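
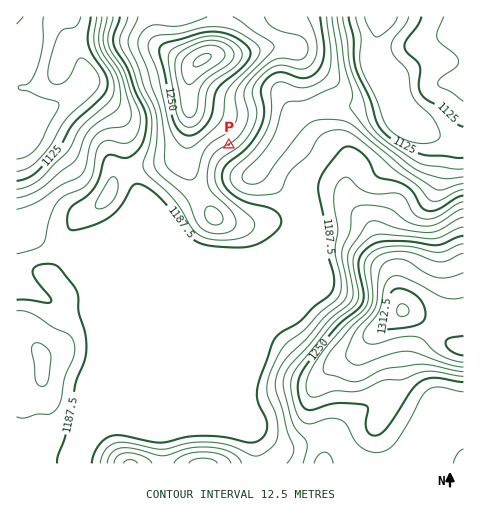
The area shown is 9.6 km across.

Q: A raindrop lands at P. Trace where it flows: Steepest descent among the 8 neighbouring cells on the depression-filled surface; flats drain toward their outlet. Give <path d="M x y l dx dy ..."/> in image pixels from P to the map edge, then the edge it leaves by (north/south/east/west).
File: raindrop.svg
<path d="M229 145l23 23 0 1 1 0 10-7 11-11 6-8 3-6 23-24 1-2 2-1 12-2 1-2 7 0 1-1 56 0 0-43-5-7-6-12 1-1 0-11 1-2 0-5 1-2 0-5"/>
exit: north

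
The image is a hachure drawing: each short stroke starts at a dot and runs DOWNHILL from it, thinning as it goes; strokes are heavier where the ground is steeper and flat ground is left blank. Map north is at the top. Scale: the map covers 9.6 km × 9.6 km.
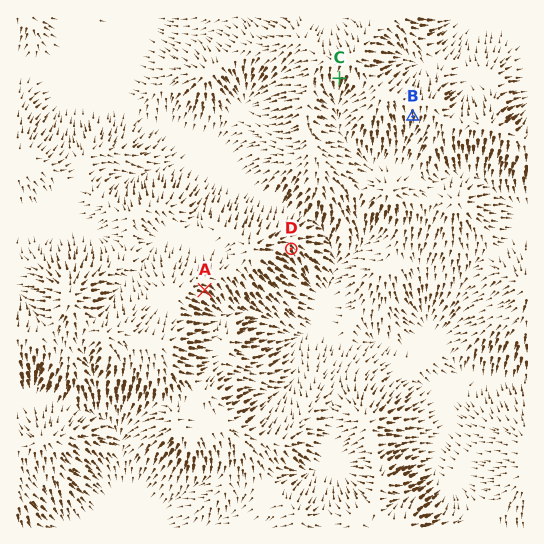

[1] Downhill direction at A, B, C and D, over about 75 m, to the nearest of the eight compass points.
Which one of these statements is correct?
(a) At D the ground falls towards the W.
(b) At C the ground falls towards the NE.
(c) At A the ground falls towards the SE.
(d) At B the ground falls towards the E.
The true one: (c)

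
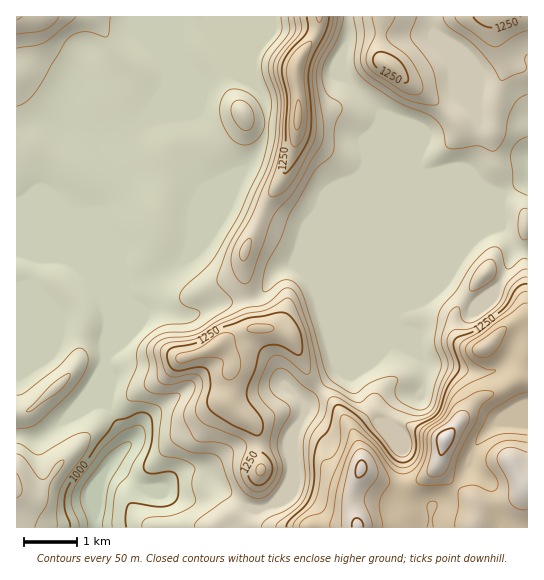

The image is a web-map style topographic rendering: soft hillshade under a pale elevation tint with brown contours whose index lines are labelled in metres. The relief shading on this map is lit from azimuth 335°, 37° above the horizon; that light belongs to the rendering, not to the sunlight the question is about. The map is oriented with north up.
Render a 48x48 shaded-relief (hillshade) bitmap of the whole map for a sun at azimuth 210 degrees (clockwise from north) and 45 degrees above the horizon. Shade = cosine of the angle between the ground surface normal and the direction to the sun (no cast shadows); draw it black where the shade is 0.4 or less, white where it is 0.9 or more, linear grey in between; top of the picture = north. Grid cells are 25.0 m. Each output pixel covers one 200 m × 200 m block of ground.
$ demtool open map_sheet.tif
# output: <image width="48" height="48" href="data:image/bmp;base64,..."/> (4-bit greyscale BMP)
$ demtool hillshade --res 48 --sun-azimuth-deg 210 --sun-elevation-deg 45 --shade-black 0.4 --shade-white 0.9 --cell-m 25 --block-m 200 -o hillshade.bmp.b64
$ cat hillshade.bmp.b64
<image width="48" height="48" href="data:image/bmp;base64,Qk32BAAAAAAAAHYAAAAoAAAAMAAAADAAAAABAAQAAAAAAIAEAAATCwAAEwsAABAAAAAAAAAAAAAAABEREQAiIiIAMzMzAERERABVVVUAZmZmAHd3dwCIiIgAmZmZAKqqqgC7u7sAzMzMAN3d3QDu7u4A////AJmYU1mrqXVnh3mYh1Q1eblVeZiaqpiavKmXRGmrqGVniHiImHU1irlmiZiaqqmazKmHVXqql2d5mYib25dXmrl3mZmrupiKzIiHd5qpiJmquZnO+5mZqqqZmZrMyXaKy3eJiJmoiru7qaze6ni7upupdmndp2isylZ5mZmZmrzMurzMpke8uZqWICa8h4rNuDV4iYmqmazd3Ny6cze8qIhgAEerh5q6hkZ3eIiqqazd3d3LlVi7mZcgBJq8l5l2Q4mYd3mqu7u8zN3tt3mpiqcAObuYh4h0M7uph3iazMu7zN7sl3moiqQCiZYRWIiHZ6qqmYibzNurvN3JZXiZmnAXhkEBV3iamYmqqZmazdy6q8uWVVaKuBBHVDRmdmmqqniaqpmavN3LqrqHZVespAJmVnmpdniau4h4mZmaqs3d3LqYd4rcciZ2eJmpZmd4q5mHiZmaqr3+7sqYiK3aRHmHeIiaiKqZmpmYiIiaqs3dzcqYic7WNpmZiHisze26mpmZiHiZmrp1abqIm96jOJmZmJm97cuqqpmZmImZmXUQA2eJrNthSJmZmZq8uESJmZmZmZmZmXQhIiNYmZcgWZmZmZqqlBA3mZmZqpiZmYd3djI0NGUReZmZmZqqhkMTeZmZqYiZmamqqoZUIlUTiZmZmZmZiIhCaJmaqYiZmaqqq7qpZVQVmZmZmZmZeKqXZ5mamImZmZmZmqvLiGM3mZmZmZmZiKu5ZZmZiJmZmZmZiJvLiHRpmZmZmZmZmZqYVIiYiZmZmqqZmJrLiIiZmZmZmZmZmYd2ZZmZmZmZmqqZmZm6iJmZmZmZmZmZmYZWiJmZmZmZqqqZmZmJiJmZmZmZmZmZmZhnmpmZmZmZqqqZmZl4iIiZmZmZmZmZmZmIrJmZmZmaqqmZmZmHmYiZmZmZmZmZmZmZq5mZmZmaqqmZmZmYmpmZmZmZmZmZmZmaqZmZmZmqqpmZmZmpm7qZmZmZmZmZmZmal6maqqmqqZmZmZmpirqZmZmZmZmZmZmahpmqqpmZmZmZmZmZiLqImqmZmZmZmZqqhpqqmZmZmamZmqqamKuIqqmZmZmaqqu5d5qpmZmZmamZmqqqqZuYmpmZmZmqu7u4eJmZmZmZmZmZmqq7upyoiIiZmZmqzLu5iZmZmZmZmZmZmZrMu6y3Z4mZmZmry6qpmpmZmZmqmZmZmavcmrylR5qpmZq8ypqoiamZmZqqmZmZmavJabuTN5mZmr3duImZmaqZmZqqmZmZmaqVWsuSN4iJve/biJqpmaqZmZqpmZmZmalka92BJnic7/2oiZqpmpmZmZqpmZmZmal3ne2BNonP/9l3iZqqq5mZmZqqqZmZmqmZrdxyR5vv/YVniZq7qpmZmZqqmZmZmpmZq6mEWKzetkVnmZvLqaqqmZqpmJmZqZmZqWVmaJu5Y0Vomb3bqcy6qqqpiZmZmZmZmXRYh5upZmeJq97Lqsy6q7uYmZmZmZmZmZmJlnu6mIiazu3Lu8y7q7qYmZmZmZmZmau7lWvLqZmb3uzLuw=="/>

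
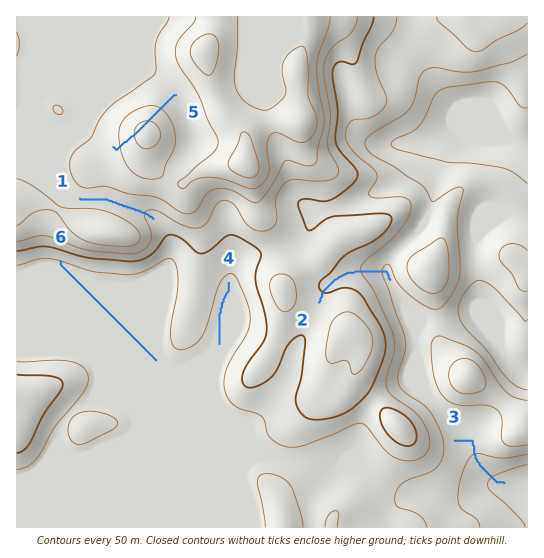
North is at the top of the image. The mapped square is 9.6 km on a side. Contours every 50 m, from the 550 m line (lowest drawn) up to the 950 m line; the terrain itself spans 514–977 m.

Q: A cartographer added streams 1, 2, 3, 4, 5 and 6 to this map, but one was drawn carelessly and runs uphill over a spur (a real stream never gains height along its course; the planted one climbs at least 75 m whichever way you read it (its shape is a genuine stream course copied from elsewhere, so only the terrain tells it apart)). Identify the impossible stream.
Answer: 5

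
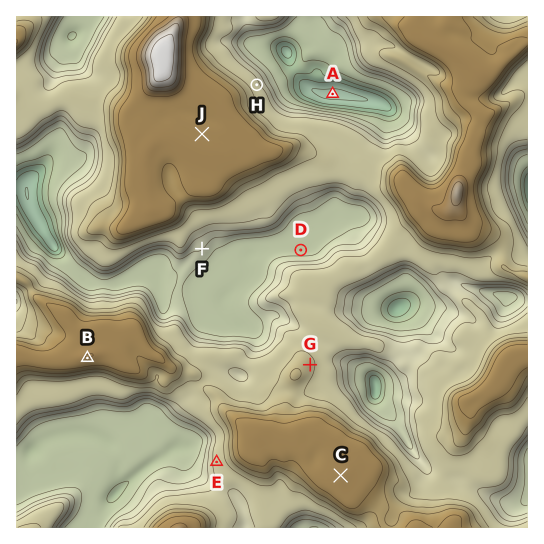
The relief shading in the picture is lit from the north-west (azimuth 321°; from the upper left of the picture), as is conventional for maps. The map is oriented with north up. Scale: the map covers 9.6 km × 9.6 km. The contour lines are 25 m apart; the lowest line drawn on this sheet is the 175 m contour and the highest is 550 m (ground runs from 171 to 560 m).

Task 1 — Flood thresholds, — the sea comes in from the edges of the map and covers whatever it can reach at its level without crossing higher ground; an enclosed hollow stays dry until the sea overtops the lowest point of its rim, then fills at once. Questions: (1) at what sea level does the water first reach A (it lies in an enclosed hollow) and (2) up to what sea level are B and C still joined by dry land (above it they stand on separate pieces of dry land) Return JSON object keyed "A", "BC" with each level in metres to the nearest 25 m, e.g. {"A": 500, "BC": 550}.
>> {"A": 275, "BC": 375}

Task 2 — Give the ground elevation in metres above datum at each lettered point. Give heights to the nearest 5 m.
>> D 270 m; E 360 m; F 300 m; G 385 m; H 360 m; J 460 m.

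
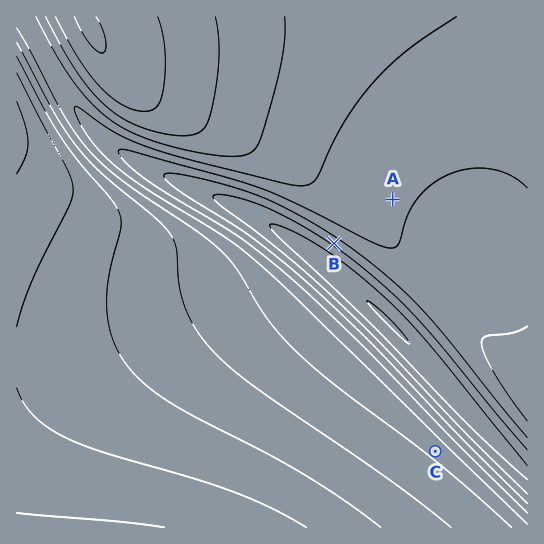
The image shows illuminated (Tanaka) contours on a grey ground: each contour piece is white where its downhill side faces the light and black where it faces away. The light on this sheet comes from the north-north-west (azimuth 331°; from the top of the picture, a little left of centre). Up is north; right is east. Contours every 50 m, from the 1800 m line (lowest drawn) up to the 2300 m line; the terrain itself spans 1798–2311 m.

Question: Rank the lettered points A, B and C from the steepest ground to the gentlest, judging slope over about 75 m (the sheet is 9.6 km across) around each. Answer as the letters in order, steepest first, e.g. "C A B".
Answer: B C A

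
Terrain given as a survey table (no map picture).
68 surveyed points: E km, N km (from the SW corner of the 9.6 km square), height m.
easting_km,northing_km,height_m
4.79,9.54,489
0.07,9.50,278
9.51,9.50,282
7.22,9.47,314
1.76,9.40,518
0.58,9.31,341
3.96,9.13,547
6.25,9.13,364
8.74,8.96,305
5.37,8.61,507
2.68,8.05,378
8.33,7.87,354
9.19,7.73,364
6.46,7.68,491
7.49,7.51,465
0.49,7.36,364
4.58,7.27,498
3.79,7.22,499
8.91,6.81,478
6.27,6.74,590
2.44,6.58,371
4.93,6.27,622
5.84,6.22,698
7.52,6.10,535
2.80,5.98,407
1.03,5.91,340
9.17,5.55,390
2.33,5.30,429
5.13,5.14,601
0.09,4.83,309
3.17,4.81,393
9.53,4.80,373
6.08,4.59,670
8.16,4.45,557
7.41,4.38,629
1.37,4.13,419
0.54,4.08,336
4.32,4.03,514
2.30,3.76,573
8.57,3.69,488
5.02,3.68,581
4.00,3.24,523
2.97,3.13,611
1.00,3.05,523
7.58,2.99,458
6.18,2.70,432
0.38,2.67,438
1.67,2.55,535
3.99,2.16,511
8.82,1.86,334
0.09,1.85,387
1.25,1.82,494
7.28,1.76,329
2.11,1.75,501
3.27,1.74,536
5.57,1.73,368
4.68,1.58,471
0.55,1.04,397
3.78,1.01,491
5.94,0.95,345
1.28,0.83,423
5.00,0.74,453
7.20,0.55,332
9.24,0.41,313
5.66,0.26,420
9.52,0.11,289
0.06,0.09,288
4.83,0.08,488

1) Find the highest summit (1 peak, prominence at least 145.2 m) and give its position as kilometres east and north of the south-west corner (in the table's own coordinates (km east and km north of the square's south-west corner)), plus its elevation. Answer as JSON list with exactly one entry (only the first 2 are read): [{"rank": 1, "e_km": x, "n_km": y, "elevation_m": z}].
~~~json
[{"rank": 1, "e_km": 5.69, "n_km": 6.24, "elevation_m": 704}]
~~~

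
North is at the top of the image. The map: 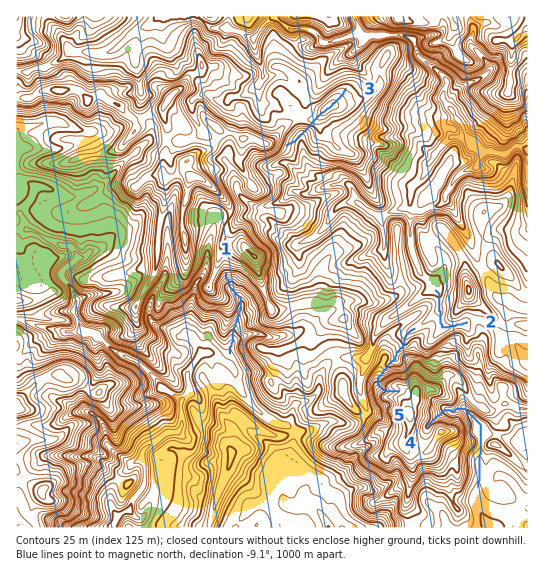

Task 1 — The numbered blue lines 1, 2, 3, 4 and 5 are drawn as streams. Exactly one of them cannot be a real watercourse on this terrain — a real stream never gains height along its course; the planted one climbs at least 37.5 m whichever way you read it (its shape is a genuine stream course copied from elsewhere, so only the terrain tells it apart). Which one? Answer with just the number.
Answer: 3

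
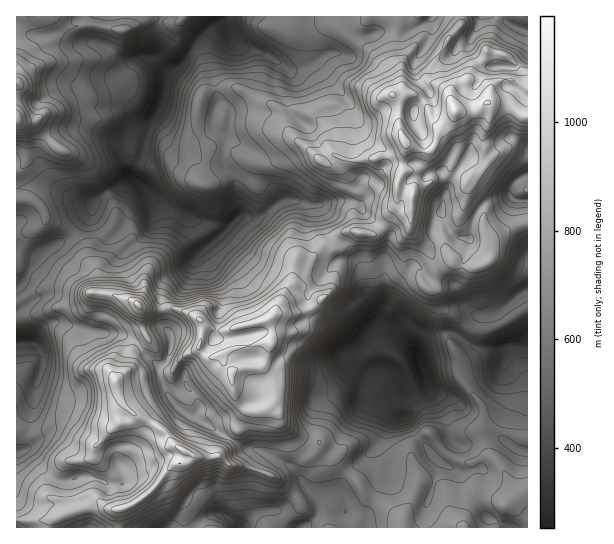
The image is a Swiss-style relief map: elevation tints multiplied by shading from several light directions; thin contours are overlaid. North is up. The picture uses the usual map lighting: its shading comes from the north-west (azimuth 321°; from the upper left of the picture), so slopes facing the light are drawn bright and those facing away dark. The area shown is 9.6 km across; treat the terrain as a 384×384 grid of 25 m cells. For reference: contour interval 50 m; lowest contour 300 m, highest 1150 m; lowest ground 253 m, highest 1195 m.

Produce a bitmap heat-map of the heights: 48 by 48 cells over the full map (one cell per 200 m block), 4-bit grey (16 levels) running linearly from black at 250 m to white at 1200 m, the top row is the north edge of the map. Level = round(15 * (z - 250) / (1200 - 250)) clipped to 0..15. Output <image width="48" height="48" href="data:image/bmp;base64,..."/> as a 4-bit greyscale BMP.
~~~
<image width="48" height="48" href="data:image/bmp;base64,Qk32BAAAAAAAAHYAAAAoAAAAMAAAADAAAAABAAQAAAAAAIAEAAATCwAAEwsAABAAAAAAAAAAAAAAABEREQAiIiIAMzMzAERERABVVVUAZmZmAHd3dwCIiIgAmZmZAKqqqgC7u7sAzMzMAN3d3QDu7u4A////AJqqqZmrqYd3d3ZEVmZWZmZmd4d3iIdmZ5qqu6vNy6mYh2VVVVZmZmZmd3dnd3dnd4mqqru8zcuph3ZmZmZ2ZmZnd3dnd3d4h4mqqqqqrNzKiHd3d4dmZmZ2Zndmd3d3d4iZmZqqqs3cqYiIiZhmZmd2Zmd2Zmd3d3iJqqqqqrze26u6mYd3d3ZmZmdmZmZ3d2eJqru6q7ze7dypiHd4d3ZmZmZlZmZ3ZlZ4mry7u83u3MyoiIiIh3dlVmZmVVZmVWZnirzMzM3cu6mqmZmIh3ZlVVZmVWZmZmZniazd3d3KqZm7u7uXd2VEMzRVVWZlVVVniJvd3dypiJq8zMuGZlQyIhI0RFZVVVVXiJvd3cuZmavMzMt1VUMiIhIiM1ZVVVRWeJve3LqZmbzczMuFVUMiIRESJFVERFRGeJve3LmZm83dzMuGVEIiIRESNVVDNERFeazd3LmprN3d3cuGVDIRERESRVQzM0RFeavMy6mrvd3d3cuWUyIRESATRVQyIzM1eJmruqqb3d3d3dyoUyISIhATVUQyIiI2eIiJqrqazd3d3ty6dDIREREjVERDIkRWd3iJq7mazd3d3dzLl0MhESIkRVVUQ1VmeImavLqq3czd7u3LqGQyIiNGZlVVVFZneKqr3tu7zLu8ze3LuWVDM0VnZlVUVVVmebzN3cqZmqqqvNy7y4ZVRWeIdmZVRFVmebzLu6mHZniZmry7u5dmZniZh3dmVFVWd4mZmph1VFZ4mqu6qph3d4mZiJmHZVVWZ3h3iJhkM0Vniau6qZiIeImZmqqodlVVZnd2Z4dkMjRWeKq6qpmIiJmZqpqpdlVVVmZmZmZUMiNFaJqqqqqqmqqpmZmphlZlVVVVVURDMyI0V4mZmqu7qrupmZmpmFZmVURVVDMyIjIjRWiIiJqqu8ypmpmZiGZmVDNFUyIiMzMjRFZmZ4mavNypmqmYiGdmVDNEQiIjRVREVURVZoiavN25mqqYdmZlVEQzIRI1ZmVVZVVWeJmavd26m7qXZ2ZmVVVDESNWd3ZmZmZ3iamardzLq7upd3dmZmZTIiRWZmZmd3eJq6qrvNzLu7u6h3d3iHZTIiRWZmZnd3iau7u8zN3cu7u7qYiJmHZDMiRWZmZnd4iau7u7ze7dy7u7qZmZh2VDMiRGZmZneImZqqqrzu3e3MzLqsuod2VUMiNFZmZniImImZmrztze7dzbvNuph2ZUMyI1ZmZniIiImZmbzdzd7u3tzcqZh2ZUQyEkZ2ZniIiIiZmszdzd7+7t3bqIdmZURDEkZ2Z3d3d3iIms3d3N7t7t3MqHdmVURDIjVmd3dmZmd4mrzdzM3d3dzLqYdmVURDISRVZmZlVVZniau7q7zNzMzKmYd2ZVQyISNERERERVVmaJqqmqq7u7u5mId2ZVQyIzMzMiM0VVVWZ4mZmaqqu7uYiHdmVWVEREMyIiRVZmZmd3iImJqZqpiIiHd2Z3dlVWQyIjVmZmZ3d3eIiIqpiYd4iIh3dndmVmZCIkVmZmZ3d3eIh3ipd3dw=="/>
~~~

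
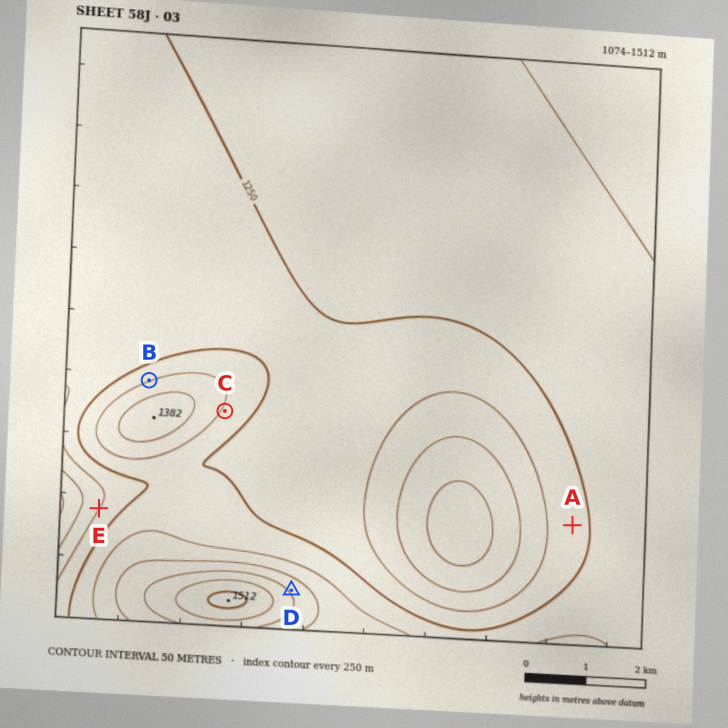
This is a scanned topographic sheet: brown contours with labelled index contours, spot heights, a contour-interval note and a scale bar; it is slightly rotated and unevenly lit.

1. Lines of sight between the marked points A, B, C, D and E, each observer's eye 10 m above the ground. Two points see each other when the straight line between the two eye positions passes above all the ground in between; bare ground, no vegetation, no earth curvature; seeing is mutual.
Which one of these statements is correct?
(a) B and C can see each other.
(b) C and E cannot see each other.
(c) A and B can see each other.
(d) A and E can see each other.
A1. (b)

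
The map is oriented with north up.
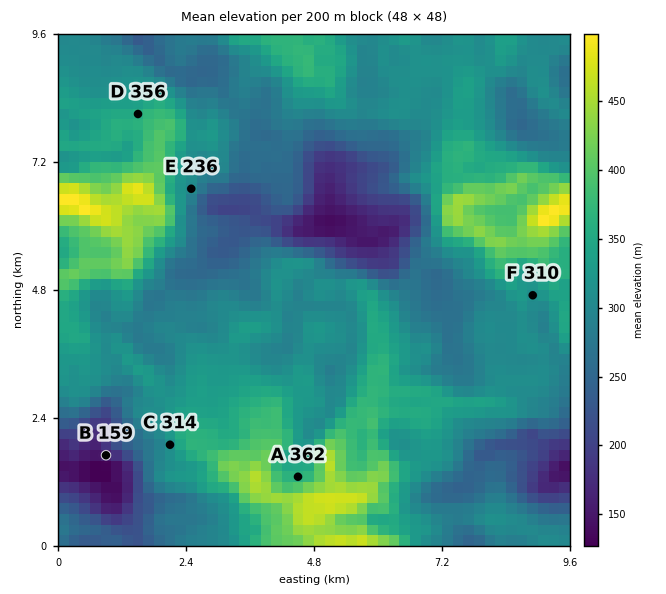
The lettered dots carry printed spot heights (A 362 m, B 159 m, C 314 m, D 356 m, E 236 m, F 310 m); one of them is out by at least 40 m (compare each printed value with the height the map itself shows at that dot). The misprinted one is E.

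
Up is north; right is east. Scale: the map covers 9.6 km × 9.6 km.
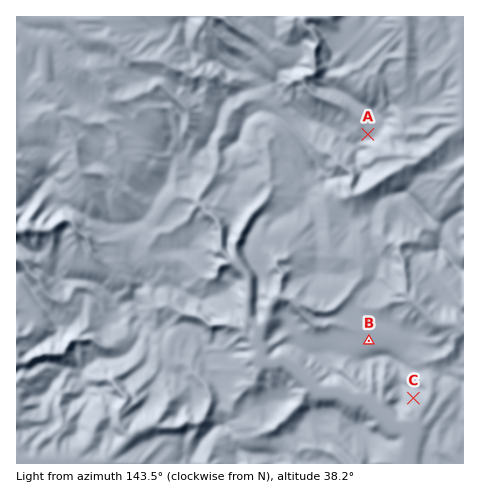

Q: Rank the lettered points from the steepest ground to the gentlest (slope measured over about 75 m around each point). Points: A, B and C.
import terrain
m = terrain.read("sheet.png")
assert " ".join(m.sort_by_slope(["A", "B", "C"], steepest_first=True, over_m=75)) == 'C A B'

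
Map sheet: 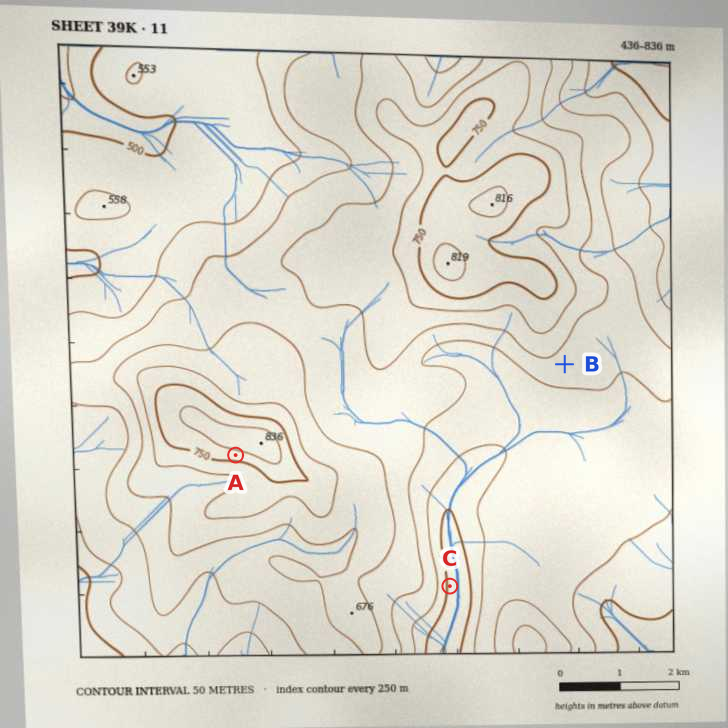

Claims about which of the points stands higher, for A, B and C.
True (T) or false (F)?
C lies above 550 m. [F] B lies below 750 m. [T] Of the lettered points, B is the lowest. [F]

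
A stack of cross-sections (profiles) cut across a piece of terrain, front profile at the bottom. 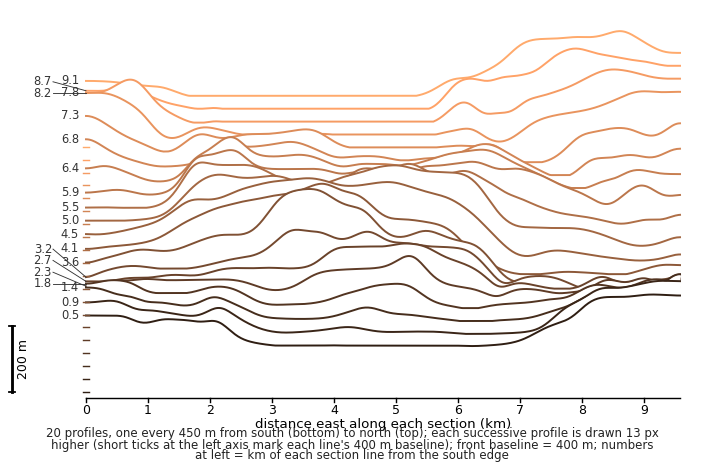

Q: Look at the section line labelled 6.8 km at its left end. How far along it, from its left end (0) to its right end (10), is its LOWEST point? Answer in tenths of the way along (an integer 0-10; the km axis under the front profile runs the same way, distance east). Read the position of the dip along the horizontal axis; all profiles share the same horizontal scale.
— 8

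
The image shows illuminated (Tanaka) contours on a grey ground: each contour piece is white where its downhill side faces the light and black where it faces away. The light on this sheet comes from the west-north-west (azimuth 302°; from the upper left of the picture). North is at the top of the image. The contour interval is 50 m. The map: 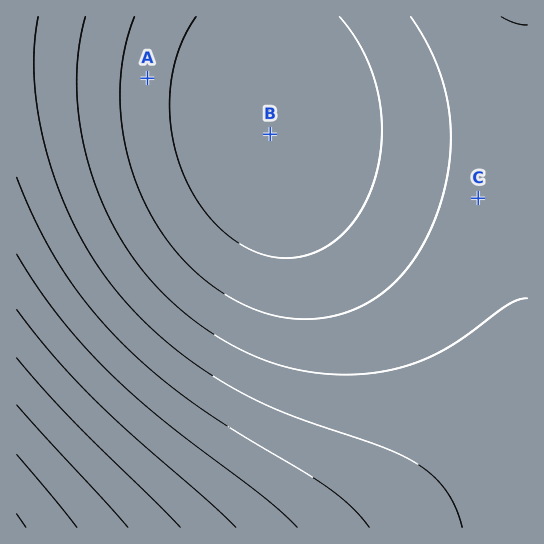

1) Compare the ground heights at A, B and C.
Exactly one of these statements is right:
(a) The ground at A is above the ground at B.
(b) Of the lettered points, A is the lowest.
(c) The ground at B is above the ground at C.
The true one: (a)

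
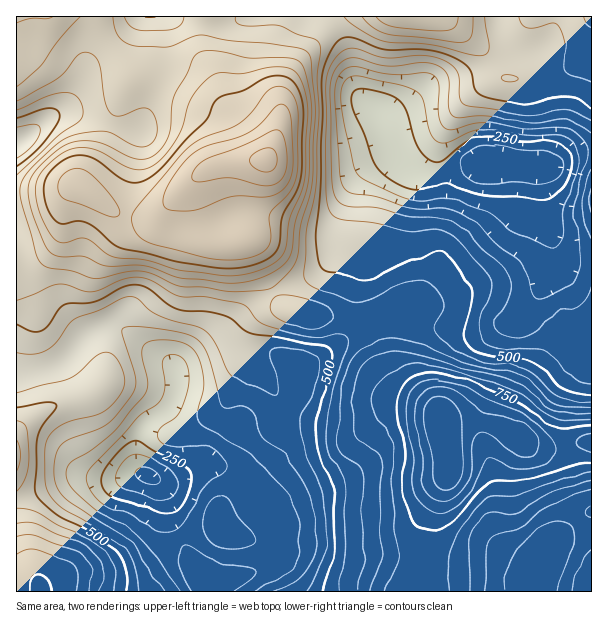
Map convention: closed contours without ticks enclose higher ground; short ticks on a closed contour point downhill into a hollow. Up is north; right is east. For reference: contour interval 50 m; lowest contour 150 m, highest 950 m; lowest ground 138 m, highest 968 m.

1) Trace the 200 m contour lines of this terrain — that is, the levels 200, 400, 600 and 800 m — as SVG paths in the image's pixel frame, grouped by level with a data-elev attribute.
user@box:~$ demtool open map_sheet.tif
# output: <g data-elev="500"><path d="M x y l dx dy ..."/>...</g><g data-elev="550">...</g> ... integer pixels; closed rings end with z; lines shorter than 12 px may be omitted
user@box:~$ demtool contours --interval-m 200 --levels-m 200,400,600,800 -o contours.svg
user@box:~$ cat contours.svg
<g data-elev="200"><path d="M158 500l-33-11-8-5-2-5 2-8 5-8 6-6 7-3 11 2 18 9 10 9 3 9-1 11-8 6z"/><path d="M485 183l-9-1-8-4-6-5-2-6 1-6 4-6 6-6 8-3 13-1 30 5 27 1 9 4 5 7 0 8-3 6-5 5-6 2z"/></g><g data-elev="400"><path d="M165 591l-13-15-14-25-7-10-8-6-21-11-35-24-9-11-4-11 1-22 7-12 7-5 27-9 11-6 10-10 17-22 2-8-1-9-13-43 1-4 5-1 18 0 30 5 13 3 9 5 6 7 5 10 13 50 6 2 15-2 7 3 4 6 9 21 22 18 17 25 7 17 5 16 3 26-1 13-7 14-10 14-8 5-18 6"/><path d="M591 287l-4 11-6 7-24 8-26 21-7 3-9 1-9-2-6-3-4-4 0-8 14-26 2-10-1-7-7-11-19-16-20-21-11-8-10-4-31 0-36-10-29-2-7-3-5-4-3-8-1-14-2-84 1-12 2-8 5-7 6-6 6-2 9 0 18 6 10 2 33-3 11 0 10 5 7 7 1 8 0 25 2 6 4 3 31-1 42 7 38-4 10 4 15 10"/><path d="M591 170l-7 18-2 18 2 13 7 19"/></g><g data-elev="600"><path d="M99 591l5-13 0-9-4-9-10-11-12-7-22-8-20-10-9-2-10 1"/><path d="M485 591l0-42 2-7 4-5 4-2 20-5 37-26 21-9 18-5"/><path d="M591 550l-6 7-6 11-6 23"/><path d="M17 471l3-9 0-7-3-15"/><path d="M591 409l-24-2-10-2-9-6-18-18-11-6-54-12-39-17-18-6-12-2-10 1-14 4-10 6-10 11-7 15-3 15-5 47 1 7 3 7 18 16 5 9-3 31 4 51-8 33"/><path d="M300 327l12 2 12-3 8-5 1-3 0-4-9-8-18-7-21-4-10 2-5 8 2 9 11 7z"/><path d="M17 101l41-23 8-7 12-16 5-2 4-1 8 4 4 7 6 38 5 12 4 3 6 0 20-8 7 0 6 6 4 11 0 7-2 7-5 5-6 3-10-2-20-11-9-3-18 1-16 4-15 9-29 28-6 12 0 13 15 57 3 6 5 5 7 2 21 3 23 8 33-7 15-1 10 3 26 12 25 1 24 4 36-1 6-1 6-4 14-14 7-11 4-35 11-40 3-75-4-48-2-8-4-4-9-3-29-4-39-3-25-5-11 2-24 10-33-1-9-3-7-6-4-8-2-12"/><path d="M362 17l11 10 14 7 72 8 8-1 3-3 3-8 0-13"/><path d="M584 17l2 6 5 4"/></g><g data-elev="800"><path d="M433 512l7 1 6-1 7-3 8-7 12-14 11-26 4-4 4 1 23 10 9 0 9-1 13-4 7-6 3-8-2-7-14-17-13-11-37-14-23-14-13-4-14-3-11 0-9 2-6 5-4 6-4 17 1 13 6 32-2 28 3 9 5 9 6 6z"/><path d="M591 433l-12 4-4 6 5 6 11 4"/><path d="M220 260l16 0 12-2 10-3 8-6 5-10-2-20 1-6 18-19 6-11 4-18 0-54-2-9-3-7-9-8-8 0-8 3-17 23-14 12-33 12-15 10-49 56-8 12 0 7 3 9 5 6 7 5 55 15z"/><path d="M109 216l7 1 3-2 1-3-2-5-10-15-16-17-8-5-7-2-8 2-7 6-4 10 1 6 3 5z"/></g>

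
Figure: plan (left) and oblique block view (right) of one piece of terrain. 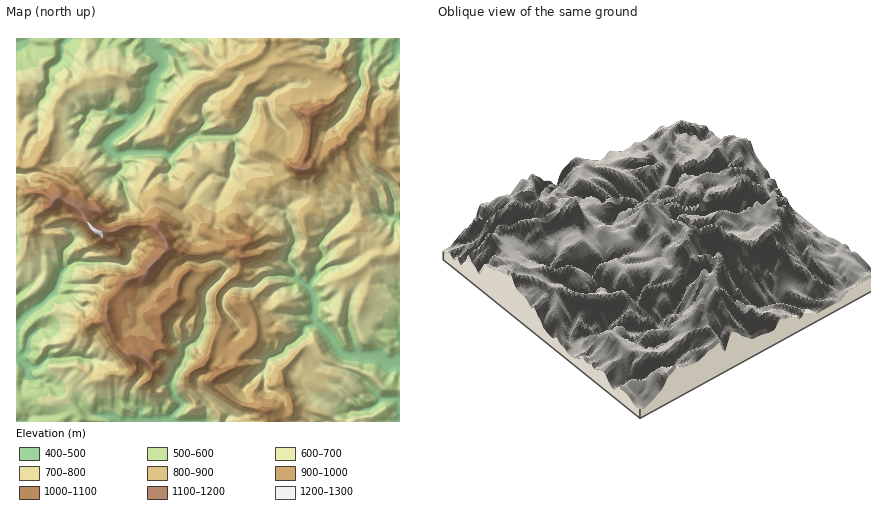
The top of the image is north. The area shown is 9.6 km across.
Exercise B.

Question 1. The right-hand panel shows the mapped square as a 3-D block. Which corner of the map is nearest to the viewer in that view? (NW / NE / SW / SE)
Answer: NW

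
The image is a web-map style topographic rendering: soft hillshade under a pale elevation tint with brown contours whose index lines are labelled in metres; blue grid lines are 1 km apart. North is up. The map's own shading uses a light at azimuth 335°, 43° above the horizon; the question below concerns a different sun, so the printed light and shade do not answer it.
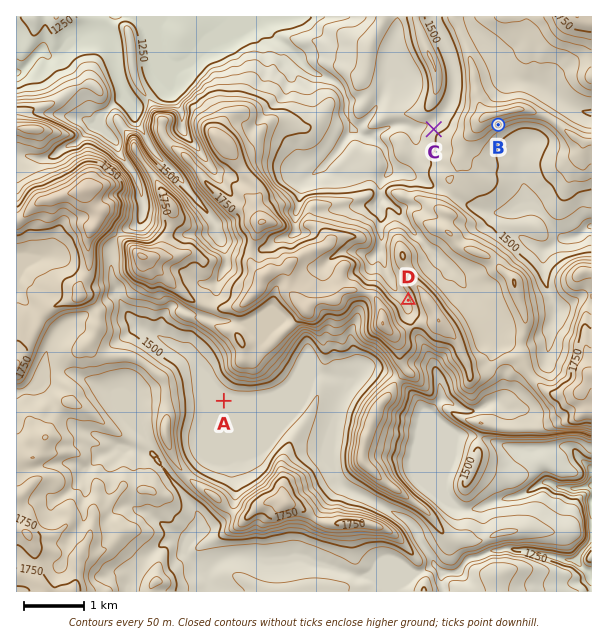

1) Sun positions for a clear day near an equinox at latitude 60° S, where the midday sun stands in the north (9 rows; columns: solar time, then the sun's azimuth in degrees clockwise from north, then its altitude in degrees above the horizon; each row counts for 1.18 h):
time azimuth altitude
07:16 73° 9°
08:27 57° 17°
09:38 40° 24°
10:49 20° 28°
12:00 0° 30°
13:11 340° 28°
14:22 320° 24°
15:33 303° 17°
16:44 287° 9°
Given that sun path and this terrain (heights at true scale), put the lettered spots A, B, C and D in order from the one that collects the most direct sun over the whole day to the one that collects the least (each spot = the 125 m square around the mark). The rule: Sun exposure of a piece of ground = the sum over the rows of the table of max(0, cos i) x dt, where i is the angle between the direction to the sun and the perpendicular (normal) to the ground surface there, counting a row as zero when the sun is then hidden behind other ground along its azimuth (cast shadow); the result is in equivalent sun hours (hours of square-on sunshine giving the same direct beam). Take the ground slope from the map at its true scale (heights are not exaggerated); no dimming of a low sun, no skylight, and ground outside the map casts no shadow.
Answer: C > A > D > B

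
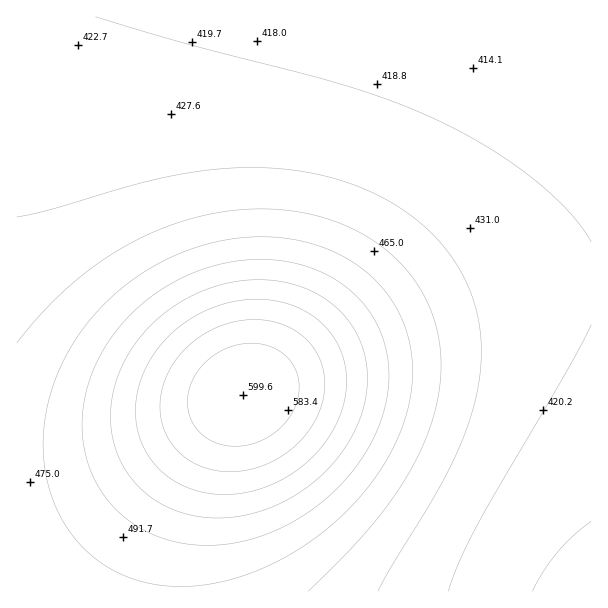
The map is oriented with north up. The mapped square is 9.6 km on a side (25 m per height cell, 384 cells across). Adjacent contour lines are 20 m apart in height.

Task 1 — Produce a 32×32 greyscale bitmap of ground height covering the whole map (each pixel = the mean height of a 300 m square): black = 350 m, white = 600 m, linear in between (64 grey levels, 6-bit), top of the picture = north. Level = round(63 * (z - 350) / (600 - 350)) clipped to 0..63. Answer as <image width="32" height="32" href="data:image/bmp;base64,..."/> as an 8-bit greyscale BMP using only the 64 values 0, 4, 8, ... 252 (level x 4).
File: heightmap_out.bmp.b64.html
<image width="32" height="32" href="data:image/bmp;base64,Qk02CAAAAAAAADYEAAAoAAAAIAAAACAAAAABAAgAAAAAAAAEAAATCwAAEwsAAAABAAAAAAAAAAAAAAEBAQACAgIAAwMDAAQEBAAFBQUABgYGAAcHBwAICAgACQkJAAoKCgALCwsADAwMAA0NDQAODg4ADw8PABAQEAAREREAEhISABMTEwAUFBQAFRUVABYWFgAXFxcAGBgYABkZGQAaGhoAGxsbABwcHAAdHR0AHh4eAB8fHwAgICAAISEhACIiIgAjIyMAJCQkACUlJQAmJiYAJycnACgoKAApKSkAKioqACsrKwAsLCwALS0tAC4uLgAvLy8AMDAwADExMQAyMjIAMzMzADQ0NAA1NTUANjY2ADc3NwA4ODgAOTk5ADo6OgA7OzsAPDw8AD09PQA+Pj4APz8/AEBAQABBQUEAQkJCAENDQwBEREQARUVFAEZGRgBHR0cASEhIAElJSQBKSkoAS0tLAExMTABNTU0ATk5OAE9PTwBQUFAAUVFRAFJSUgBTU1MAVFRUAFVVVQBWVlYAV1dXAFhYWABZWVkAWlpaAFtbWwBcXFwAXV1dAF5eXgBfX18AYGBgAGFhYQBiYmIAY2NjAGRkZABlZWUAZmZmAGdnZwBoaGgAaWlpAGpqagBra2sAbGxsAG1tbQBubm4Ab29vAHBwcABxcXEAcnJyAHNzcwB0dHQAdXV1AHZ2dgB3d3cAeHh4AHl5eQB6enoAe3t7AHx8fAB9fX0Afn5+AH9/fwCAgIAAgYGBAIKCggCDg4MAhISEAIWFhQCGhoYAh4eHAIiIiACJiYkAioqKAIuLiwCMjIwAjY2NAI6OjgCPj48AkJCQAJGRkQCSkpIAk5OTAJSUlACVlZUAlpaWAJeXlwCYmJgAmZmZAJqamgCbm5sAnJycAJ2dnQCenp4An5+fAKCgoAChoaEAoqKiAKOjowCkpKQApaWlAKampgCnp6cAqKioAKmpqQCqqqoAq6urAKysrACtra0Arq6uAK+vrwCwsLAAsbGxALKysgCzs7MAtLS0ALW1tQC2trYAt7e3ALi4uAC5ubkAurq6ALu7uwC8vLwAvb29AL6+vgC/v78AwMDAAMHBwQDCwsIAw8PDAMTExADFxcUAxsbGAMfHxwDIyMgAycnJAMrKygDLy8sAzMzMAM3NzQDOzs4Az8/PANDQ0ADR0dEA0tLSANPT0wDU1NQA1dXVANbW1gDX19cA2NjYANnZ2QDa2toA29vbANzc3ADd3d0A3t7eAN/f3wDg4OAA4eHhAOLi4gDj4+MA5OTkAOXl5QDm5uYA5+fnAOjo6ADp6ekA6urqAOvr6wDs7OwA7e3tAO7u7gDv7+8A8PDwAPHx8QDy8vIA8/PzAPT09AD19fUA9vb2APf39wD4+PgA+fn5APr6+gD7+/sA/Pz8AP39/QD+/v4A////AHx8fHyAgISEhISEhIB8eHRwbGRgWFRQSERAPDg0MCwsfHx8gISEiIiMjIyMiISAfHhwbGRcWFBMSEQ8ODQ0MCx8fICEhIiMkJSUmJSUkIyEgHhwaGBcVFBIREA8ODQwMHx8gISMkJSYnKCkpKCcmJCIgHhwaGBYUExIQDw8ODQ0fICEiJCYnKSorLCwsKyooJSMgHhwZFxUUEhEQDw4ODR8gIiMlJykrLS8wMDAvLSspJiMgHRsYFhUTEhEQDw4OHyEiJCYpKy4wMjM0NDMxLywpJiMfHBoYFhQSERAQDw4fISMlJyotMDM1Nzg4NzUzMCwpJSEeGxkWFRMSERAQDx8hIyUoKy8yNTg6Ozs6OTYzLysnIyAcGhcVFBMSERAQHyEjJSgsLzM2OTw9PT07OTUxLSklIR4bGBYUExIRERAfICIlKCwvMzc6PD4/Pj06NzMvKiYiHhsZFxUUExIRER4gIiQnKy8yNjk8Pj8+PTs3My8rJyMfHBkXFRQTEhERHR8hIyYqLTE0ODo8PT08OjczLysnIx8cGRcWFBMSEhEdHiAiJSgrLzI1ODo7Ozo4NTIuKiYiHxwZFxYUExMSEhwdHiAjJiksLzI0Njc3NzUzLywoJSEeGxkXFhQTExISGxwdHyEjJikrLjAyMzMzMS8tKiYjIB0bGRcVFBMTEhIaGxwdHyEjJSgqLC4uLy4tLCknJCEfHBoYFhUUExMSEhkaGxwdHyAiJCYoKSoqKikoJiQhHx0bGRcWFRQTExISGBkZGhscHh8hIiQlJSYmJSQiIR8dGxkYFhUUFBMSEhIYGBgZGhscHR4fICEhIiIhIB8eHBsZGBcWFRQTExISEhcXFxgYGRobGxwdHh4eHh4dHBsaGRgXFhUUExMSEhISFhYXFxcYGBkZGhobGxsbGxoaGRgXFhUVFBMTEhISEhEWFhYWFhcXFxgYGBgZGRkYGBgXFhYVFBQTExISEhIRERUVFRUVFhYWFhYXFxcXFxcWFhYVFRQUExMSEhISERERFRUVFRUVFRUVFRUVFRUVFRUVFBQUExMTEhISEREREREVFBQUFBQUFBQUFBQUFBQUFBQTExMTEhISEREREREREBQUFBQUFBQUFBQUExMTExMTExMSEhISEREREREREBAQFBQUExMTExMTExMTExMTEhISEhISEREREREREBAQEBATExMTExMTExMSEhISEhISEhIREREREREREBAQEBAQEBMTExMTEhISEhISEhISEREREREREREQEBAQEBAQDw8PExMSEhISEhISEhIRERERERERERAQEBAQEBAQDw8PDw8SEhISEhISEREREREREREREBAQEBAQEBAPDw8PDw8PDw="/>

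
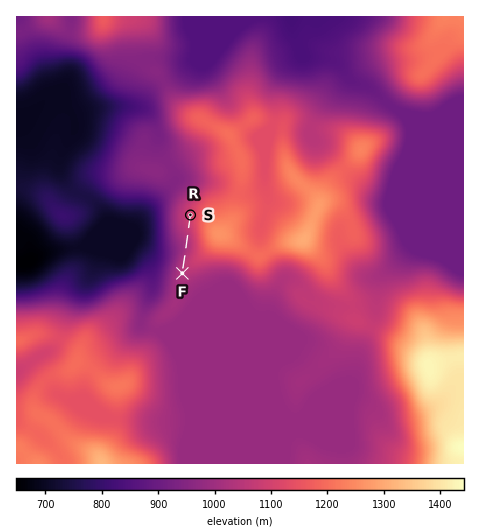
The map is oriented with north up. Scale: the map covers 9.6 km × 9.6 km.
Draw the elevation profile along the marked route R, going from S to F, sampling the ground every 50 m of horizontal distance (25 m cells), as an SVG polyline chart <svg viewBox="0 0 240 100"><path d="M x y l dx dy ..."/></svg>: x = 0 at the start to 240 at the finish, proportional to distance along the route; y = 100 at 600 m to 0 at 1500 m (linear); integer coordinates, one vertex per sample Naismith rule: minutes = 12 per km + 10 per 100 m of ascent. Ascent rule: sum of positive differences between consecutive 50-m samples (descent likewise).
<svg viewBox="0 0 240 100"><path d="M0 45l10 0 9 1 10 0 9 1 10 1 9 0 10 1 9 1 10 1 9 0 10 1 9 1 10 0 9 1 10 0 9-1 10 0 9-1 10 0 9-1 10 0 9 0 10 0 9 0 10 0 2 1"/></svg>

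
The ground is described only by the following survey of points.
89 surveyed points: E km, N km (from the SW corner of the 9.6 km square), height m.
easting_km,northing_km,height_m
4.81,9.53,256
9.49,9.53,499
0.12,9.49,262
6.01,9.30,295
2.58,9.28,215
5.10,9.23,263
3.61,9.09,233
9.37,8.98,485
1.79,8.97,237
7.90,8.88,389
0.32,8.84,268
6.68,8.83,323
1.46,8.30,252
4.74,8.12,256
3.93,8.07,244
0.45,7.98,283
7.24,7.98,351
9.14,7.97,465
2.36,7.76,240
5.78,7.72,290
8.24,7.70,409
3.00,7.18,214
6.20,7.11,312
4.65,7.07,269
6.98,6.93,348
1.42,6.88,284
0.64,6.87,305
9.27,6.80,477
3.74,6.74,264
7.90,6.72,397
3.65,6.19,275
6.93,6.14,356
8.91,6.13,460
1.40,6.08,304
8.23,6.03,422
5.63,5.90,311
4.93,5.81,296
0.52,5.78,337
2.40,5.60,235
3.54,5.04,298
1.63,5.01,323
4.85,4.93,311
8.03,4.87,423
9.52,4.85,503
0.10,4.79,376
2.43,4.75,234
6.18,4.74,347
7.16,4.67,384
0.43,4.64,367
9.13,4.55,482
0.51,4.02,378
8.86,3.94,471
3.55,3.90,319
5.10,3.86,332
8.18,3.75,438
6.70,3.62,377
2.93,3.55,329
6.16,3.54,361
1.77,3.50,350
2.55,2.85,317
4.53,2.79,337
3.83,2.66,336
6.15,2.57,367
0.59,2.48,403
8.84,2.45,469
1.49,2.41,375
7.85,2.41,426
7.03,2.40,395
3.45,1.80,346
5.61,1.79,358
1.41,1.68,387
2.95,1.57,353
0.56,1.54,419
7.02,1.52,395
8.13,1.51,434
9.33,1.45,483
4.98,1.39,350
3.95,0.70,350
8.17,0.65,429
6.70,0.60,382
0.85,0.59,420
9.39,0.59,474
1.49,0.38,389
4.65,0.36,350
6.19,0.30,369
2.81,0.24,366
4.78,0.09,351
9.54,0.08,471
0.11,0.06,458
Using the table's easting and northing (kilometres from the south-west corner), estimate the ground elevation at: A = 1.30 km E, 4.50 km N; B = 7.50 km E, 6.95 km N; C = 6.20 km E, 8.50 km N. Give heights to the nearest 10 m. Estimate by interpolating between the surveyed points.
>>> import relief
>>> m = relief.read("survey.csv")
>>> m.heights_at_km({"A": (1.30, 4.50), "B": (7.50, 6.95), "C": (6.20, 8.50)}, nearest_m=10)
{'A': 340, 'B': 370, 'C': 300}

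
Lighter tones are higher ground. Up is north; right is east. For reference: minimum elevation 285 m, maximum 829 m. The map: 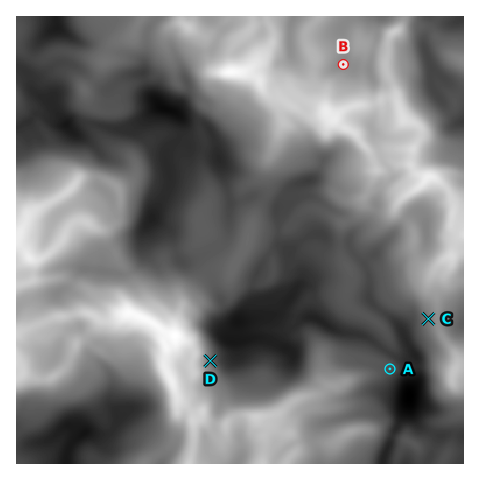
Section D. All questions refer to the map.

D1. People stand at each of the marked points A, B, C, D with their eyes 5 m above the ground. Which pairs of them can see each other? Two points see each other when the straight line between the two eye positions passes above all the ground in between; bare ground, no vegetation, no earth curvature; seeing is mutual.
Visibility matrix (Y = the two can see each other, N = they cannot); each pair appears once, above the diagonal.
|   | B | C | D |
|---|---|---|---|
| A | N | Y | N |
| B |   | N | N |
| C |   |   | Y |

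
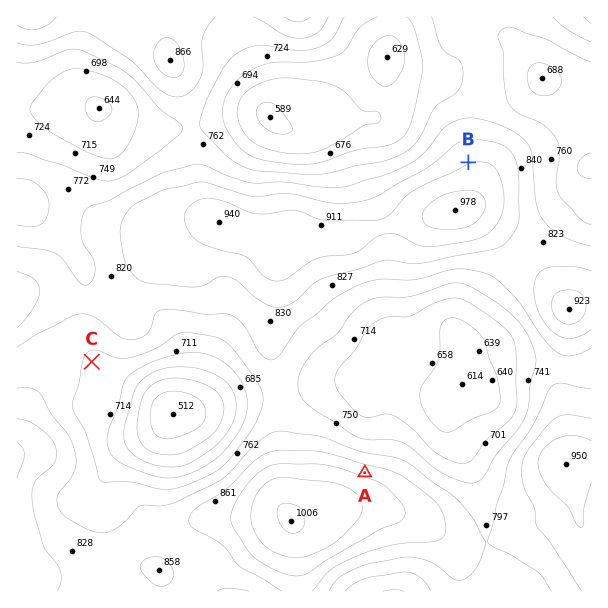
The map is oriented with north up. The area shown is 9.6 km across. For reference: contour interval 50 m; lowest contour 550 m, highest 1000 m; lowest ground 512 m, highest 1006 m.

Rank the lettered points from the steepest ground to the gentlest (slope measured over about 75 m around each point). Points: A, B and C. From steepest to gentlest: A B C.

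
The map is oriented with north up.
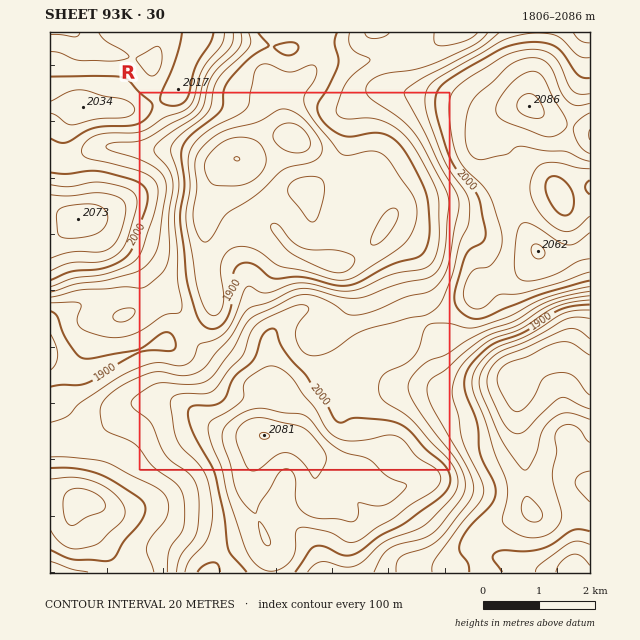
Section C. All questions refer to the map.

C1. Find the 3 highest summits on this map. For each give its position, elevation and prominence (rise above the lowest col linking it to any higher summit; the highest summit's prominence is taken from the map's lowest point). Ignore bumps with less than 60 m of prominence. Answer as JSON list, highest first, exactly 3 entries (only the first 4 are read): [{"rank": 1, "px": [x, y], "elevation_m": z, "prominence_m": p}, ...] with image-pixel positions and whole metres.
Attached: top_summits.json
[{"rank": 1, "px": [529, 106], "elevation_m": 2086, "prominence_m": 280}, {"rank": 2, "px": [264, 435], "elevation_m": 2081, "prominence_m": 100}, {"rank": 3, "px": [78, 219], "elevation_m": 2073, "prominence_m": 159}]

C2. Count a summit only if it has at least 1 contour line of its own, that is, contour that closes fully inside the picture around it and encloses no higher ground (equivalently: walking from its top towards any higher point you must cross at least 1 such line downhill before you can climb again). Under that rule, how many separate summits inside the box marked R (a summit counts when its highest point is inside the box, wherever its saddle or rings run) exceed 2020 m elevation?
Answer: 1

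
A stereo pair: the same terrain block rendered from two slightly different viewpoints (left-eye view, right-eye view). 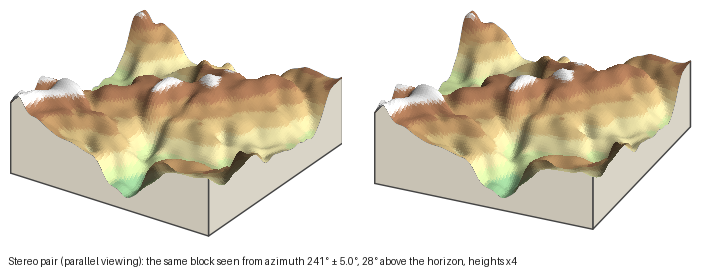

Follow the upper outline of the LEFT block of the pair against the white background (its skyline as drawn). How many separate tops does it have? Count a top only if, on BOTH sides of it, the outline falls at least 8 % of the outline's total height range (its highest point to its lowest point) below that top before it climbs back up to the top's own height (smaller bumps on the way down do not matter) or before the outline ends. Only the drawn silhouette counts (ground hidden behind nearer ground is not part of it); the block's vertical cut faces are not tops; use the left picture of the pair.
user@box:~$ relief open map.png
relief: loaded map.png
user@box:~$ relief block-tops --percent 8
3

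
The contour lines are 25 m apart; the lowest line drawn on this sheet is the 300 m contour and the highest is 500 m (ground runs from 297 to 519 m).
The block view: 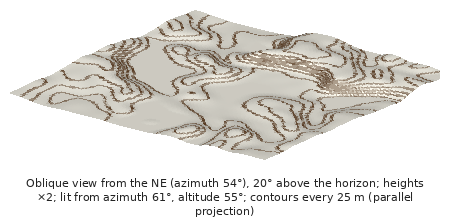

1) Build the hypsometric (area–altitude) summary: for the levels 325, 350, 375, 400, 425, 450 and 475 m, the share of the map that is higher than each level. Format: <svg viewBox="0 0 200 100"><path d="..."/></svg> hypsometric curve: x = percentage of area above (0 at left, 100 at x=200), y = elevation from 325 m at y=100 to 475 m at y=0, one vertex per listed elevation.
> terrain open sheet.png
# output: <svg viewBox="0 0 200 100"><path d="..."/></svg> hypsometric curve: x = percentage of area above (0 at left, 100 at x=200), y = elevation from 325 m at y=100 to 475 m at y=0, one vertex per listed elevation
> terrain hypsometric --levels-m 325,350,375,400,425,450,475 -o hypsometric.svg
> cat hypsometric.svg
<svg viewBox="0 0 200 100"><path d="M185 100l-52-17-50-16-37-17-19-17-11-16-8-17"/></svg>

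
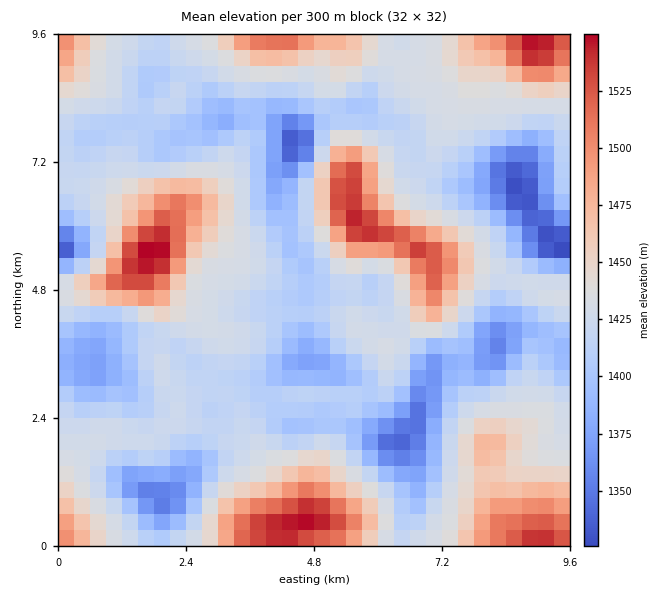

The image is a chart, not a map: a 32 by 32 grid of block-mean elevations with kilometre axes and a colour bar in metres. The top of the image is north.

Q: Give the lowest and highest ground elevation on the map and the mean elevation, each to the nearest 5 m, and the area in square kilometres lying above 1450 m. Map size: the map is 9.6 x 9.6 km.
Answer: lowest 1320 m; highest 1555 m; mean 1430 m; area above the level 20.4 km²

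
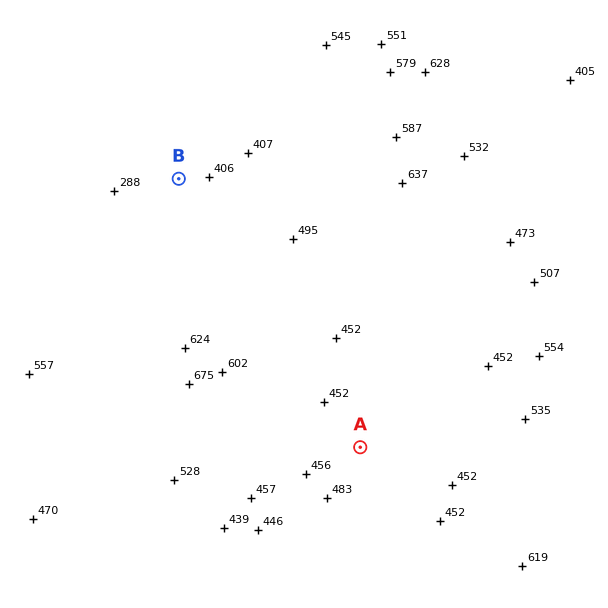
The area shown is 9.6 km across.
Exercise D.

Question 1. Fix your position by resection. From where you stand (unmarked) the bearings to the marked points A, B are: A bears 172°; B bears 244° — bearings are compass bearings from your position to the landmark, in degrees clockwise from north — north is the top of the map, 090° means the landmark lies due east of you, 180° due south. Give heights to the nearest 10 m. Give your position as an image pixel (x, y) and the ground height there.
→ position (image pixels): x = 313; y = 113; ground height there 500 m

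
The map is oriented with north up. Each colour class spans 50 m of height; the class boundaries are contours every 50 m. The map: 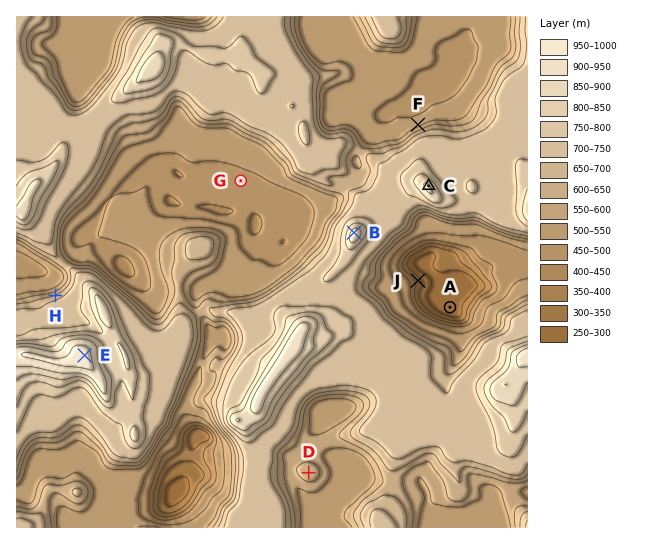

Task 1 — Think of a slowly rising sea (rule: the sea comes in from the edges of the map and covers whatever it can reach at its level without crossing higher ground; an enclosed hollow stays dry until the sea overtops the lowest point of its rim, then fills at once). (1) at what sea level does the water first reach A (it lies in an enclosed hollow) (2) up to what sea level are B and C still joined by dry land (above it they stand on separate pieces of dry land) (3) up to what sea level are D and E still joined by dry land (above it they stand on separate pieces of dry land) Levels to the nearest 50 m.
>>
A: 500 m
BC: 750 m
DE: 600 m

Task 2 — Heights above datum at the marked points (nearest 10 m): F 530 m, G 470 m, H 650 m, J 370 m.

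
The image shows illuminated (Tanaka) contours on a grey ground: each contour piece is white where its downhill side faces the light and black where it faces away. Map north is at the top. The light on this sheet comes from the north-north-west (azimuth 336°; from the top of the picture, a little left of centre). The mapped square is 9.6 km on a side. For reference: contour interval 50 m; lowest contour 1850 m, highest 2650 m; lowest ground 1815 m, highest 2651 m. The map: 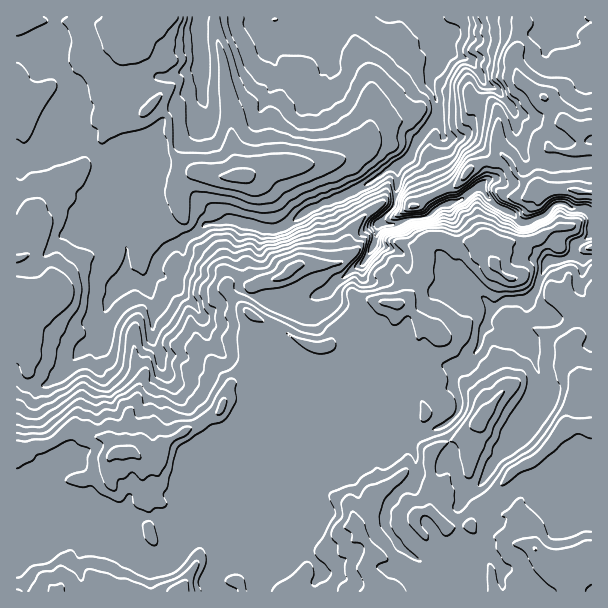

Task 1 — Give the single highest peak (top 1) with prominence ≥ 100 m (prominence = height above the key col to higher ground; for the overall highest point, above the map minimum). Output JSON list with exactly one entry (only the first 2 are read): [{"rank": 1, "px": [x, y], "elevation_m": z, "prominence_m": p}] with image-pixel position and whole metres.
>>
[{"rank": 1, "px": [536, 549], "elevation_m": 2651, "prominence_m": 836}]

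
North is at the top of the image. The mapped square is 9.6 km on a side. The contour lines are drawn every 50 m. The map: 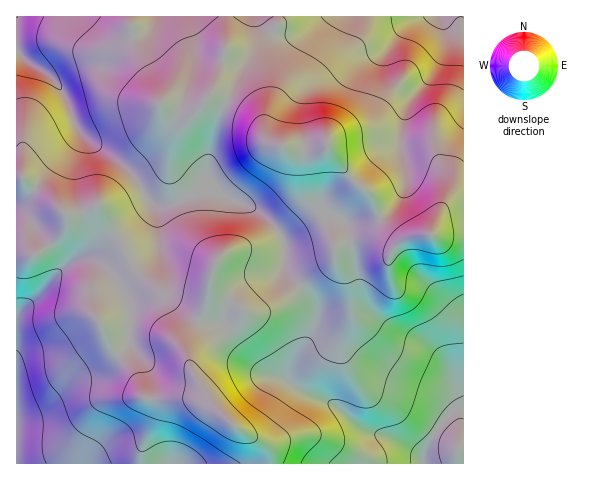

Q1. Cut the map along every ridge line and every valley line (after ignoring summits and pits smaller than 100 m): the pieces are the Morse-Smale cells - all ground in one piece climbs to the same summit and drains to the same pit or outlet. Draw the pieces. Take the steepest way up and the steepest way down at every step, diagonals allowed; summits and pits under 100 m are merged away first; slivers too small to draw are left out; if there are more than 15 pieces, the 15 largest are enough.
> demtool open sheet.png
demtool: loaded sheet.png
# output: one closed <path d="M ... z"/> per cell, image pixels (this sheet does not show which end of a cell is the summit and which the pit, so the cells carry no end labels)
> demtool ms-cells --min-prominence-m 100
<path d="M225 16l-209 1 0 159 5 1 47 39 29-10 43 70 27 21 27 15 6-1 6-9 5-26 7-17 4-4 12-6 18-3 14-6 27-20 12-14-4-48-17-11-15-5-6-6-4-12-8-8-20-11-22-9 5-8 10-29 2-13z"/><path d="M327 146l-17 13 0 17 5 24 9 16 10 27-1 16-25 18-25 24-24 11-15-1-7-6-21-10-7-8-3 17-18 42 2 21 17 30 14 17 14 13 31 19 3 6 2 12 192 0 1-229-45-1-12 4-12-3-13-12-12-29-18-14-22-27z"/><path d="M463 16l-237 1 0 29-2 13-10 29-5 8 22 9 20 11 8 8 4 12 6 6 15 5 17 11 4 48-12 14-21 16-16 9-22 4-14 9-7 11-3 12 0 6 6 8 30 17 13 0 24-11 25-24 25-18 1-16-10-27-9-16-5-24 0-17 17-13 3 7 22 27 18 14 12 29 13 12 12 3 12-4 45 0z"/><path d="M97 206l-17 7-13 1-2 13-7 10-20 16-22 2 0 208 254 1-1-12-3-6-31-19-14-13-14-17-17-30-2-21 16-38-7 4-7-1-23-14-26-20-11-14-9-20-16-22z"/><path d="M21 177l-5 1 0 75 19 1 23-17 7-10 1-12-14-15-20-12z"/>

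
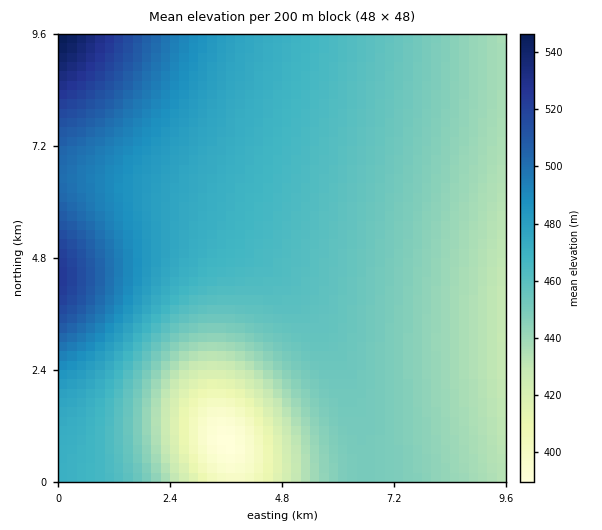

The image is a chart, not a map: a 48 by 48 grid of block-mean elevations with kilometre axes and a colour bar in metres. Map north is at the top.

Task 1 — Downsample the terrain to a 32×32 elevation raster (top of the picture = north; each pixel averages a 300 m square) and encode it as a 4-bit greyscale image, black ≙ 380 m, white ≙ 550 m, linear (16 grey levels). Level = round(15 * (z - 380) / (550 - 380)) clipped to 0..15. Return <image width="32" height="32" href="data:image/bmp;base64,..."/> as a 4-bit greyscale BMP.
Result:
<image width="32" height="32" href="data:image/bmp;base64,Qk12AgAAAAAAAHYAAAAoAAAAIAAAACAAAAABAAQAAAAAAAACAAATCwAAEwsAABAAAAAAAAAAAAAAABEREQAiIiIAMzMzAERERABVVVUAZmZmAHd3dwCIiIgAmZmZAKqqqgC7u7sAzMzMAN3d3QDu7u4A////AIiHd2VDIiIjRVZmZmZmVVWIh3ZlQyERI0VWZmZmZlVViId2VDIRESNFVmZmZmVVVYiHdlQyEREjRWZmZmZlVVWIh3ZUMhESNFVmZmZmZVVViIh2VDIiIjRWZmZmZmVVVJmIdmVDMjNFVmZmZmZlVVSZmHdlRDNEVWZmZmZmZVVUqZiHZlRERVZmd3ZmZmVVVKqZiHZlVVVmZ3d2ZmZlVVS6qZh3ZmZmZ3d3dmZmZVVUy6qZh3dmZ3d3d3dmZmVVVMy6qYh3d3d3d3d3ZmZlVVTMu6mYiHd3d3d3d2ZmZVVU3LupmIiId3d3d3dmZmVVVNy7qpmIiIh3d3d3ZmZlVVTMu6qZiIiIh3d3d2ZmZVVVy7qpmYiIiId3d3d2ZmVVVbu6qZmIiIiId3d3dmZmVVW7qqmZiIiIiHd3d3ZmZlVVuqqpmZiIiIh3d3d2ZmZVVbqqqZmYiIiIh3d3dmZmVVW6qqmZmIiIiId3d3dmZmVVu6qpmZmIiIiHd3d3ZmZlVbu6qpmZmIiIiHd3d2ZmZVXLu6qpmZiIiIh3d3dmZmVVzLu6qpmZiIiId3d3ZmZlVdzLu6qZmYiIiId3d3ZmZVXdzLuqqZmIiIiHd3d2ZmZV7dzLuqmZmIiIh3d3dmZmVe7dy7qqmZiIiId3d3ZmZlX+3cy7qpmYiIiId3d2ZmZV"/>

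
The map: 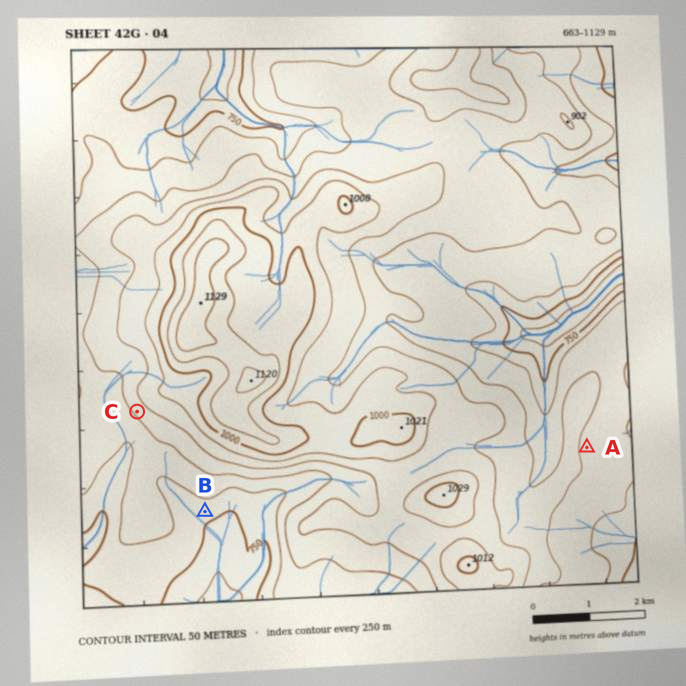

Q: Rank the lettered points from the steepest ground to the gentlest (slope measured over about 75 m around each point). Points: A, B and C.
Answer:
C B A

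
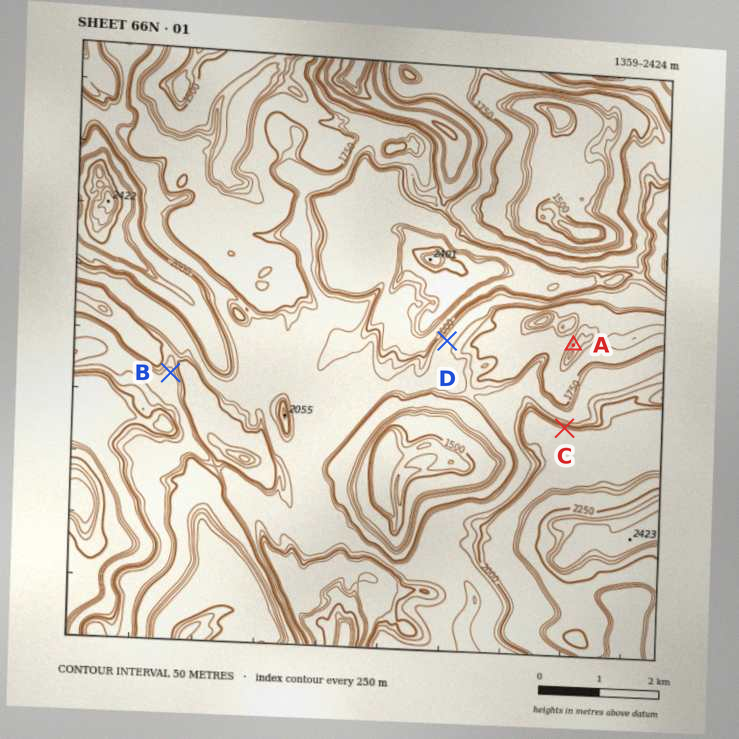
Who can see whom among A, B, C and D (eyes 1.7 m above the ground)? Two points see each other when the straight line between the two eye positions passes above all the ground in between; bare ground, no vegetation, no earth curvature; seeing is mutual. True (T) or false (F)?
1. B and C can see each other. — F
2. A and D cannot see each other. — T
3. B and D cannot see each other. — T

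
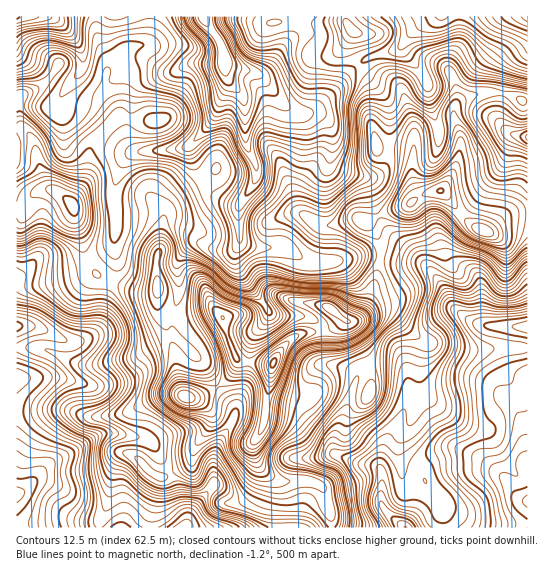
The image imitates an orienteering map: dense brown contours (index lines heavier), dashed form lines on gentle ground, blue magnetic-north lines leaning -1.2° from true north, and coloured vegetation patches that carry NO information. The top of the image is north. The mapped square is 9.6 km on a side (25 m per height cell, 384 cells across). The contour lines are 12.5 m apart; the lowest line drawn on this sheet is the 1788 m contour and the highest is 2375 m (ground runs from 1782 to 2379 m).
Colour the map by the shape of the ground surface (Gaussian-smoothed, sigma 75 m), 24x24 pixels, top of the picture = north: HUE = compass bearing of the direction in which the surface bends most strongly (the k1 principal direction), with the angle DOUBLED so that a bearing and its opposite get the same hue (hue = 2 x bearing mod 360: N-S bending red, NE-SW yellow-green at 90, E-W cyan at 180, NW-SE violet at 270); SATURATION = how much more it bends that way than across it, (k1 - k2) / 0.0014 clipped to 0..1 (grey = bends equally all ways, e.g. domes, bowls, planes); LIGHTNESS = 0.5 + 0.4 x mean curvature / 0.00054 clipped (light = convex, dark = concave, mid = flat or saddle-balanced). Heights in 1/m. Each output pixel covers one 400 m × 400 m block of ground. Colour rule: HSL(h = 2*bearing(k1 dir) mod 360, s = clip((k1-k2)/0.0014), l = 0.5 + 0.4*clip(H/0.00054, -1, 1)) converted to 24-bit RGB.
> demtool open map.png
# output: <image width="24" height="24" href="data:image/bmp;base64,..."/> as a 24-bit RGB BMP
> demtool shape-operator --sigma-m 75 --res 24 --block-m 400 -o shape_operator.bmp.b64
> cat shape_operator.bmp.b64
<image width="24" height="24" href="data:image/bmp;base64,Qk32BgAAAAAAADYAAAAoAAAAGAAAABgAAAABABgAAAAAAMAGAAATCwAAEwsAAAAAAAAAAAAAb2SliYOia4C2zpizsWqgZWObuJOBR314UB9H5WUaHrMdesJUnJJZRGWLw+i0ptnNS5jGVAM0K3GLnMKjlqSmoLCucYikW1ylSXZXg594aENblWBLvJZscTdcwpRdkENsD6ZmT77m1UR8n5tmgamUWHqOxeyyq1tiXSNeSyuliqe3gK+Uj7mslYOjmmKTdUdPZZBkRnJbbFSZqGysyHJfSIq6vOXqv0bi1O6/DAopvKJgl+qZSb7kk8LtuM/oxi2wpi6cMFuacp96lLKCeH9WdWZQbkBJe6WIknN3dnJRJ0woOHiI4tzvquHndDp4iFao8augBhBD7c/T2/mLFyIRcYwPJCkKm0gbPntzT6eTh6FdcZRSf1NRdFJYkJ12W32GhmmQmFiIo1aKJK9KZIgTiHwqYEhAQEUZ44wcE8C6LKrE/9HMMFG/vZWKK0Nuwq1+aHtNQYR/s5GSmWFvXZJfWqOvkpypaFyJXVmngXvOw9jqm6zpvaHrzorUohiW35iTi/TEar2nDB0n//LMNT+Ws2SyvHO0KEGc5rywJIuLZHKVqompo7+7VWeLiGmBjGeHV39xS4BNm5M9RjcePEAfk105TF7e2PPsx67o5C3BITpO/uRaM9UZOXGb1LbJJDyJ7uDKPUGwTlp/lbJ6hZJsd1V4bmBygZN/c2xHVIJEWLO+j3XLf2O+cbVsK2U+q+s0PychihVQmMLup7j5++fODCcgblwfZFYmjchImj+RaUl1v7phXnNQc1x4ZHtthoNZnJ7VgpvKbns6N2I7a02Ix2l5aq9jm6tqXCxca94zWvB9IXST/8zdtBHfrCXAqNM6GpoNRyg4Vo2Ox9vTgpvIUWW/hn6/nJ3NUU0cWCgZn3g0MGAoJzwqkJ1VrcuHaVuJbSB62/jTvsZVCU1Ff2oc/zp6xjzg2tX22dT3LDa/O8d3QrhbmkdrRh8cVksZUlUTcWKqaYCttbjHkIK3OHSmc6q009qlKUSBXYDezP/oyrz3gACDq/D/zN//zuf9cJXr7ydqrVW6yJ+pUns9KAsUnpg+wFp1dLiFYWmyioC1o5SloZq0TpXDSUyX8PLRFBt4zf7aUM9OKAskZPKxV/hnVFMRbFQQXQwn22tqhJ56sp+TrBendn7RLyuq14pzT8qEQ48jQWQ/rKJjfLVwR0h5REF1+fTSEYh/hPErUxQOICpOsckwaz0fXTwiWlsfJSsYvbEsu6JfbUw0czV6uHBINBAdqdZQrs06v9J8JURXl8pRSspBMERhSYiG3+qpuTpbZzcuorN7EA48y5xDZVVCj1ZUrHWOd02EYNBlqnNVjkhERXJ/ghthuMXv0fryjXPL3rLIPU7B1d/LiM64JCRna4JhorRWs4l6Y5mlp6uCBwpS4s/eqXjPsN7hV1fcwbPiraPU3iTY28WlIBtHcO2/luXOuHCWpYCgyJavbYW/x+nbwm2WICBfk4qmiq+Ppa6Wg1GDtmVECUA1PF+VvLtyj7V9MDdotaaEn1yQZUes8tnmt5f0mOC4UHl0dIOYromQq4ZahtuVlE2Y02x+NESDcbGws7HCooqvmDylvKehhsDSBQcuxOSYnnxmMkJOc0g1lWQjLl9DtOFwJlyl66SlYYhrNHFrtqGPiLdmYstKWSxXuJNke2ZZSWsmTloPU2EVVDaU5+nSURGdKQ7QpNqleF+cXkqoUiiA7dnGOned4uOVCiQr7bV8jbGZRWuWa7aAtOi8hUGvQD90vISXqnGSnF+uyZXBkL+EAXRK4t+EJQFaoOSSh3BdcFRhhUJpNhpK6/jTOUKd5OHAMRt3qe11qLB0Wig8fk4E6e9CQiMwX2V1V3xXu5KYbYO0p7HK49vmdoW6G29oYxaBwMRneUpPcmQ+SjVfMHy05/TXTzJvsOCWWA6V7+m2cSssXSpa4cvB9NfuoU67PISApnaWbJhYcpdRS5hIrmdawIyCJUN0fStxi7hkgjRft5twQmdTH31Fx75EqFRko9JvGg8k2OyBkYDjtMP10ufzdTEy2oWQXKvJYzqcpJeFnph2inJAP2UoztE7FA0ngy8eWU4ZU32Cx8Ktj4GwSKyCRZllgMuYqyl7NDjL1/LON2FFcYE7YGUzd4y7weba0CPOwTlOpYSrroayrpy5nKLJ1e3zHgAzzWmEtdPBLpqPkbGHjVybv3ZzYaFFL4QiNJGQdrrB1ZqbcnakgHKak22cZp8nbEwaPxMnvtidXoN7knZlqJd8m+BrKgkjbgCTxuravrbOgojGYY+wZ0quwN3ChZ/CuIfDRHaGNGY3oqY7l3BLZnFOgIBQ"/>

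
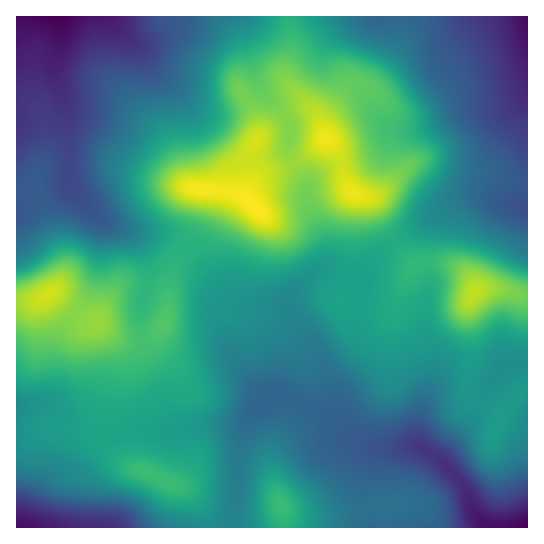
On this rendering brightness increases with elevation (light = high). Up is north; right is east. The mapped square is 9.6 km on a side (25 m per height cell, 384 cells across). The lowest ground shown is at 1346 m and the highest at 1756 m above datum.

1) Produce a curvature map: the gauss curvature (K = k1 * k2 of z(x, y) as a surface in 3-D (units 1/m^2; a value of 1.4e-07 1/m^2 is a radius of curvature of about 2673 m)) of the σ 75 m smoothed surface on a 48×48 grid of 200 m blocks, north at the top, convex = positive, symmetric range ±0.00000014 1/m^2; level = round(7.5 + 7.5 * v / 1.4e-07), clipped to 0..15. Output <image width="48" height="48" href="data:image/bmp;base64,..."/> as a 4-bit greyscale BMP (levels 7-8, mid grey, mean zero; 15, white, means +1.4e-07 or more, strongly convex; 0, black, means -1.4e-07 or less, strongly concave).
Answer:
<image width="48" height="48" href="data:image/bmp;base64,Qk32BAAAAAAAAHYAAAAoAAAAMAAAADAAAAABAAQAAAAAAIAEAAATCwAAEwsAABAAAAAAAAAAAAAAABEREQAiIiIAMzMzAERERABVVVUAZmZmAHd3dwCIiIgAmZmZAKqqqgC7u7sAzMzMAN3d3QDu7u4A////AIh3dlfP6TFHZXYzaIqHd2Z3iIeIdsx0aohmd2eu2WVnVWVUWd6WZmZniIeKmLVGeJh4iIeJl3m5h2eHbP+Wd3d3iIidxXV5h4d6qXZVZVnduXiYffx2Z3d3iIibcIdGeIZYmGVXmWeamId3aJiHd3d3eImIQFZneLhneHdozqd3Z4dmVFaJh3d3d4h3pmzqeLh4iHZWiYeHeId2dVaJiHd3d3dY2I/5aJh3d3dmdniIiZd2d2eIiHd3douXpm/4eJiHd4h4d3iId3eHeHd3iHd3d4yGcynZeIiId3d3d3d3ZEiod3d3d3d3Z4hXtyWId3eHd3d3d3d3dleIh3d3eHdmZ3ZHy2V4eFZ4h3d3d4h4iah4l3d3eIdniYZmmoZ4d0aJh3d3d4iIial4mIh3eIh4u4eHeId4i4d4h3eHd4h3d4dnmIh4h4mImXd2d3eIi5qHd3iHeId3d3dmd3eId3h3h3d2d3eIdImHd3iHeId3h4h3h3eIdnh3d3d3d2eIdHd3eIh2Z3d2d4iIh3d4h4iHd3d3h0WKc3d3eJiHVWh2eIiIh3iIiIiHd3d3dRSLcnZ3aJq4VWqnd3d3h3h3h3d3iId1NCSchYh2Zoq4iHrId3d4h3dnd4d3iIdiPtesipqoZWmomoiYiHeId4hniId3iHhyb/p3bYvdgzeGiYeHiYh3d4l3mYd3d3iFb/xQPzfv9iZ2dnd2eIiHd4h2iHeId3ebmP+SK0WN+lVppWd2d4iId3d3d3eIeIiKdN+mRftn3lNrs0d3d3iIdmZ4mHeIiJlBKNuXi/2G32FZc0d3d3eIdmd3mXZ4h4hCWZdmnYhUaHeHeGZmd3d3ZWiWeXZ4ZFZlZVZmeHdjNI3YinVFd3d2ioZ2aHZnQTaIdWd3d4hTRY3pd2VEeIiI/9ZlV2VUADiZdneIiIdEZ3mod3ZEaIdX/7ZlNGibg1mpd3iZiIdWiIiHeHVruFNImHiGNN/v+3mYZniYiIh3mXd3d2bv/GV5dmiIZ/+r6GmXZ4iIiIiIiGd2Z2f/+Hd3d3eKl4dnUSaGZ3d3h3iYd2iFVmabhVZ3eHVZlCOLlVimVnd4d3iYZmmWZ3ZWdmZmVoQFcxSKmJ/8RXd4d4iHdmiXiHZWh3U2dok2uXeIh2n7NGd4eId3d3d3iHZnm7hK/XuZ/9h4h0NHVXd3eId3iIh3d3d4ms147Ei2rJd4hlRImHiId4d3iIiHd3d4iJtARjaEV2d4d5qImYiIh3iHiIh3d3h4h2cwV2Z3h2Z4iJpkZ4h3iIiHd4d4d3iImFnYeId4hlZ4mXd2Z4h3iIiHd4d4h4iImG76ZodnhmeJy4mYd4iId4d4Z4iIh4d3dU73V6l4h5qbyWiYd4h3d3d4d4h4iId4dEq2WKl5h7uZdEeIiIeIeHiHd4d3iZh3d3Z3eIZ3ZGiHU0eIeIeIeHiHd3d4iId3iYVnd2V4ZViYdWeHd3eHiHiHiHd3dndniHVoh2Z4d3mph3d3d3d3iHd4l3eIZ7uGZ4d5mIl4d3iZh4iId4eIdw=="/>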